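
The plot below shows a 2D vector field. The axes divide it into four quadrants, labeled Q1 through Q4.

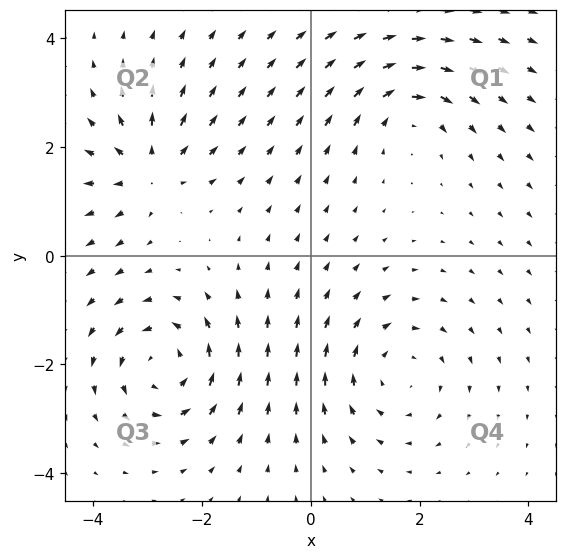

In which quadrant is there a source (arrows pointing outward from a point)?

The source sits at approximately (-3.0, 1.6), which lies in quadrant Q2. The divergence there is about +5, positive as expected for a source.

Q2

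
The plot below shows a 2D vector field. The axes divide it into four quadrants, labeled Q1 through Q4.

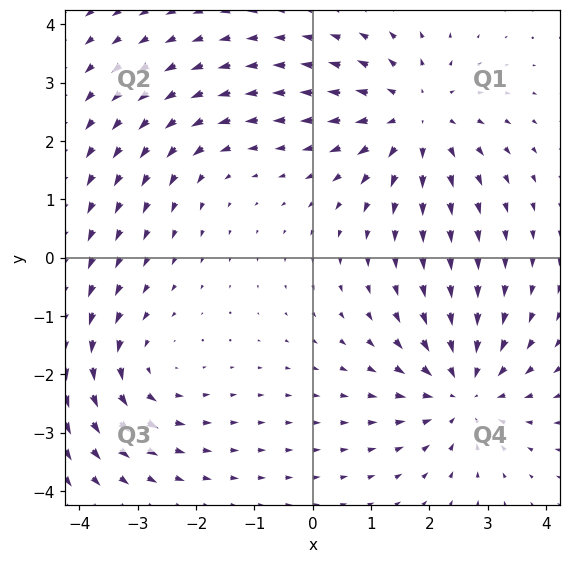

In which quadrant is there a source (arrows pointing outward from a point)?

Q1

The source sits at approximately (1.8, 2.4), which lies in quadrant Q1. The divergence there is about +4, positive as expected for a source.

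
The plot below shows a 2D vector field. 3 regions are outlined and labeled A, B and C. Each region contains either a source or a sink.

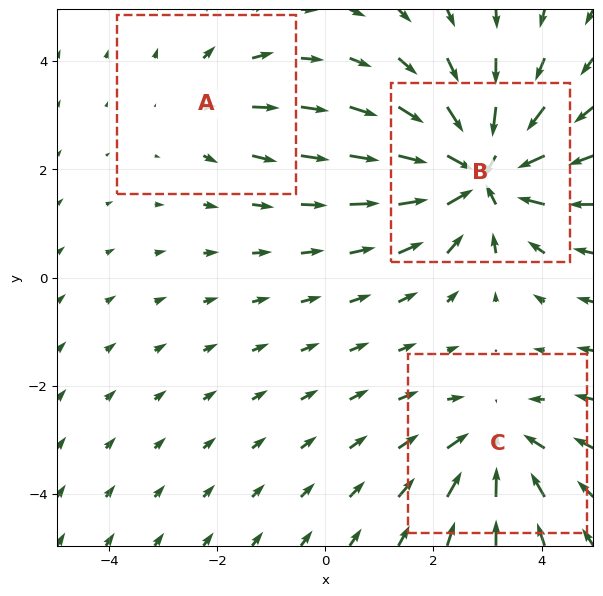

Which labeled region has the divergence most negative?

B

Divergence at each region's feature centre — A: about +2, B: about -5, C: about -3. Region B is most negative.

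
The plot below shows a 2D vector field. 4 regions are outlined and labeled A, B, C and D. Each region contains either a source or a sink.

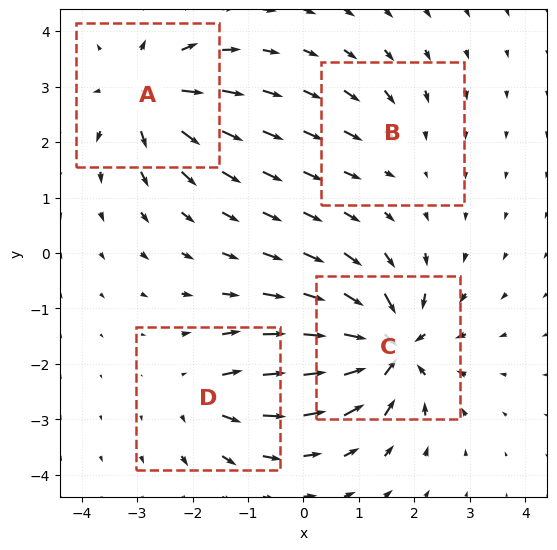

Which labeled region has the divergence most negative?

Divergence at each region's feature centre — A: about +6, B: about -3, C: about -8, D: about +4. Region C is most negative.

C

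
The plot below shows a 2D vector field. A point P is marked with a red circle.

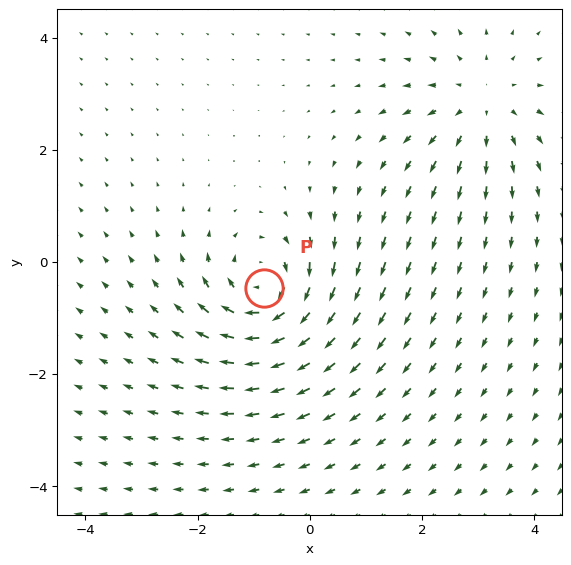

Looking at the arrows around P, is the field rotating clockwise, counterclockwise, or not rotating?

Near P at (-0.8, -0.5) the arrows circulate clockwise. The curl (z-component) there is about -5; negative curl means clockwise rotation.

clockwise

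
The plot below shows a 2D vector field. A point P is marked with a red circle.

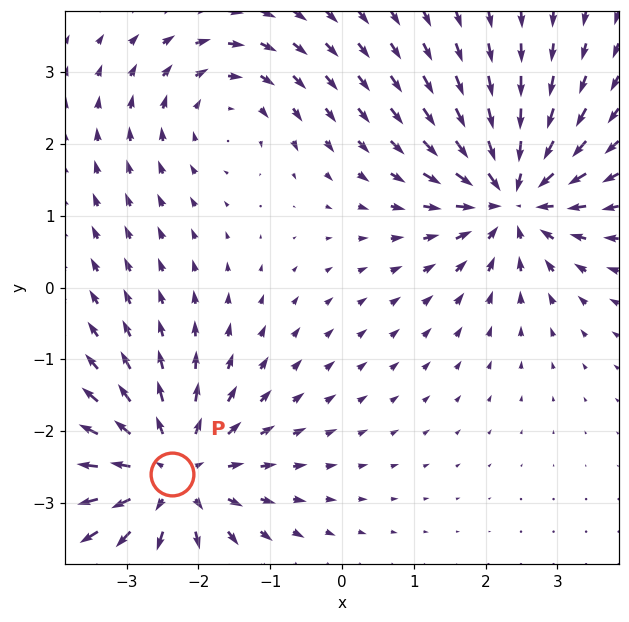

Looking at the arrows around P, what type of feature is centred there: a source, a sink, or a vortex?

At P (-2.4, -2.6) the arrows spread outward. Divergence about +4, curl ≈0 — positive divergence with near-zero curl is a source.

source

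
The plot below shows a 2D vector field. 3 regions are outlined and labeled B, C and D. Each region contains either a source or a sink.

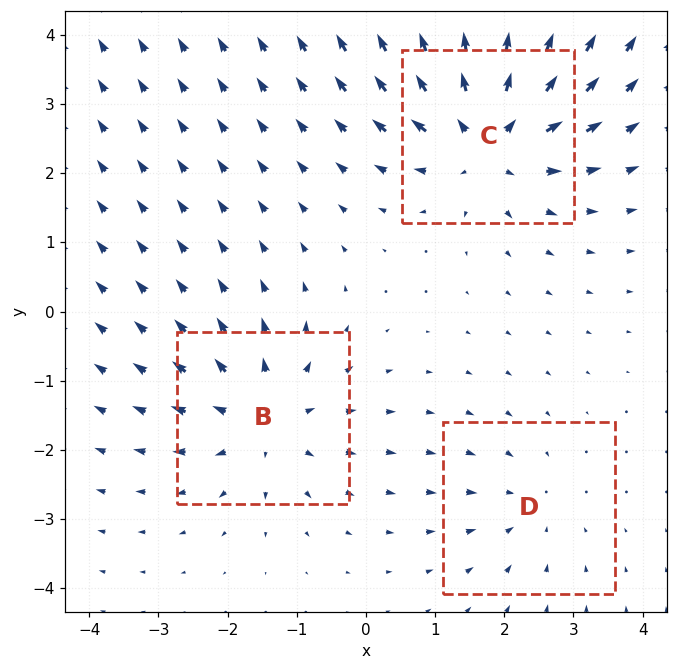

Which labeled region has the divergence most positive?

Divergence at each region's feature centre — B: about +4, C: about +5, D: about -2. Region C is most positive.

C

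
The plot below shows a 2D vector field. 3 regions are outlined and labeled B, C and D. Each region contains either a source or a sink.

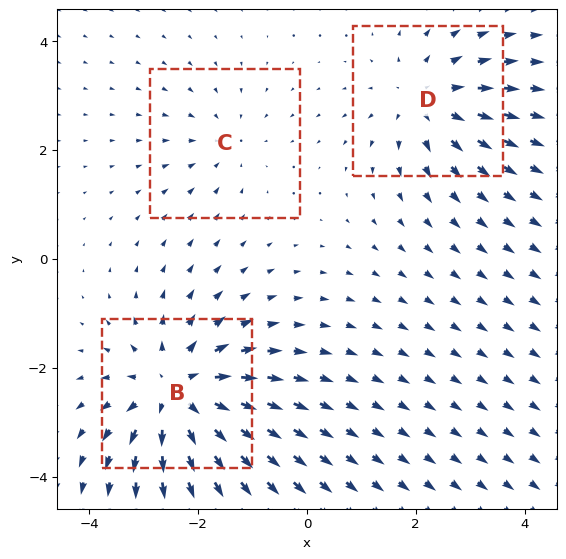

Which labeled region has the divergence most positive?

Divergence at each region's feature centre — B: about +5, C: about -2, D: about +4. Region B is most positive.

B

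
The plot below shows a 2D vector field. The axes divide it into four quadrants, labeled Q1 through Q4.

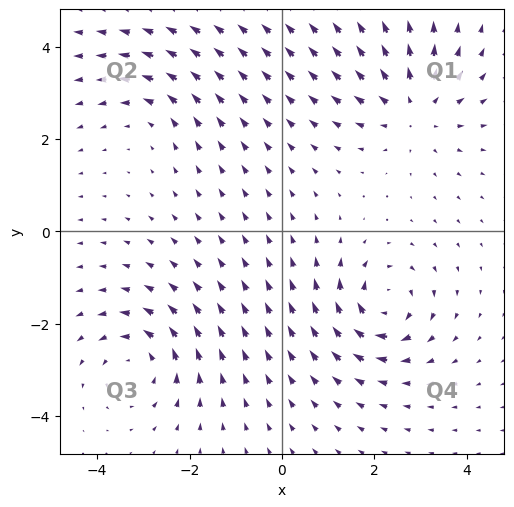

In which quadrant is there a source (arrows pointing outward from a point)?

The source sits at approximately (2.9, 2.7), which lies in quadrant Q1. The divergence there is about +5, positive as expected for a source.

Q1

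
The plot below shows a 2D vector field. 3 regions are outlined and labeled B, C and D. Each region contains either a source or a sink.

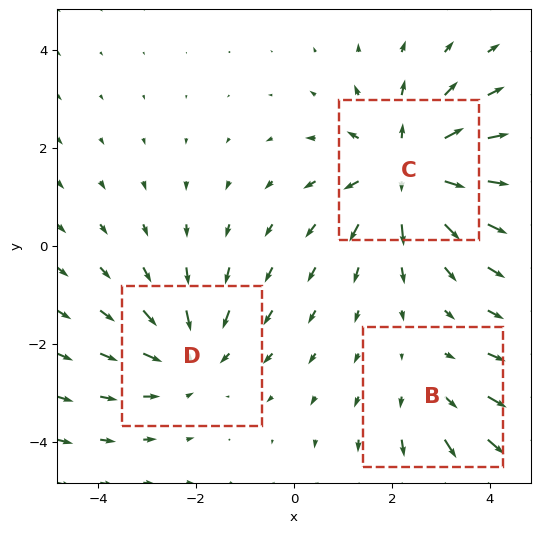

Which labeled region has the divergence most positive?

Divergence at each region's feature centre — B: about +2, C: about +4, D: about -3. Region C is most positive.

C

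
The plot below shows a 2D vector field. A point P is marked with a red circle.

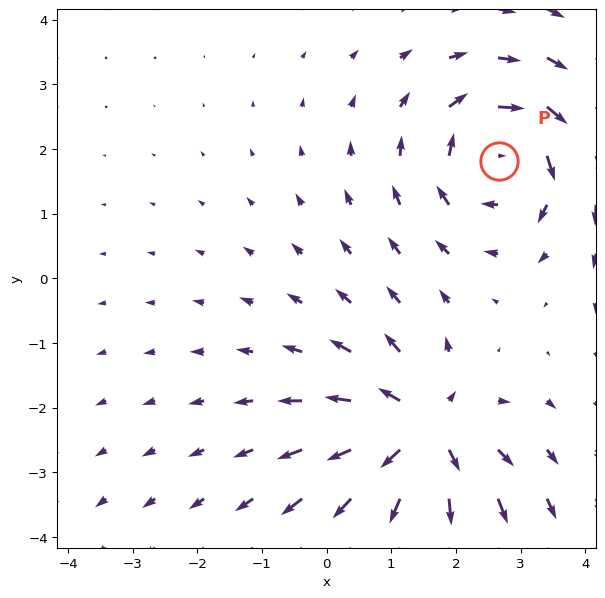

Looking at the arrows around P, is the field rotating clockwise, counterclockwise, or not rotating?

Near P at (2.7, 1.8) the arrows circulate clockwise. The curl (z-component) there is about -3; negative curl means clockwise rotation.

clockwise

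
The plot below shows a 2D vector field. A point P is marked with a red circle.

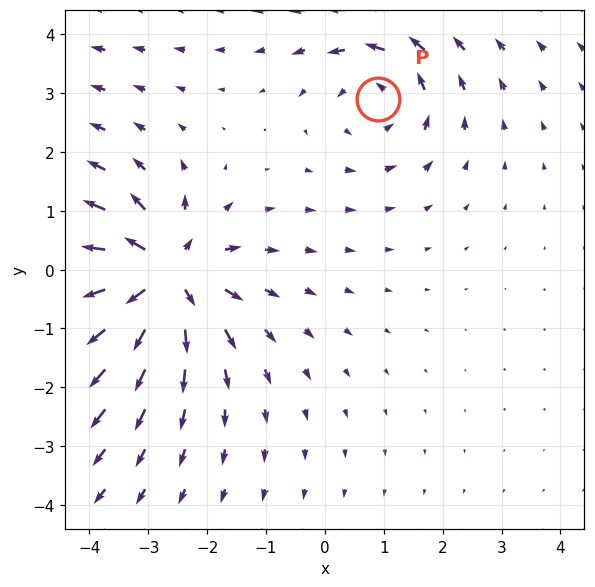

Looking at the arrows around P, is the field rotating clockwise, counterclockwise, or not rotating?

Near P at (0.9, 2.9) the arrows circulate counterclockwise. The curl (z-component) there is about +3; positive curl means counterclockwise rotation.

counterclockwise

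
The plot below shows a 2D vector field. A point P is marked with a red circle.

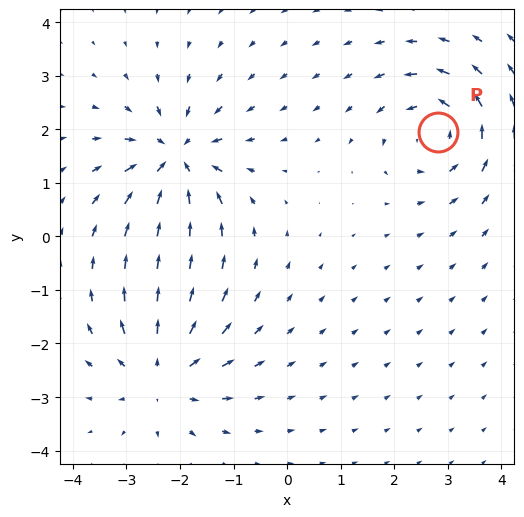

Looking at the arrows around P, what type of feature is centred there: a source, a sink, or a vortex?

At P (2.8, 1.9) the arrows circulate counterclockwise. Divergence ≈0, curl about +5 — near-zero divergence with nonzero curl is a vortex.

vortex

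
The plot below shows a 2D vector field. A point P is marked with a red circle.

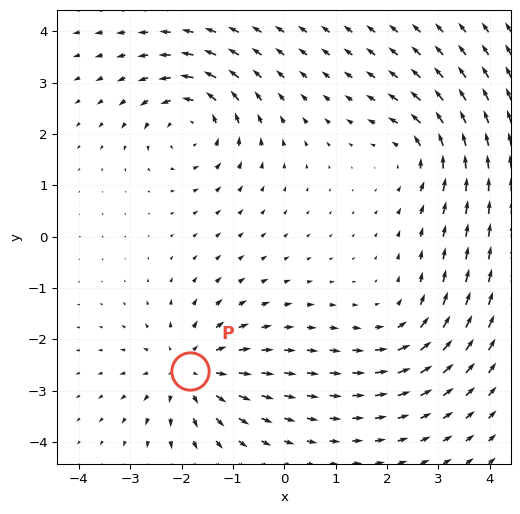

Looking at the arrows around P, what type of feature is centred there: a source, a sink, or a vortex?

At P (-1.8, -2.6) the arrows spread outward. Divergence about +5, curl ≈0 — positive divergence with near-zero curl is a source.

source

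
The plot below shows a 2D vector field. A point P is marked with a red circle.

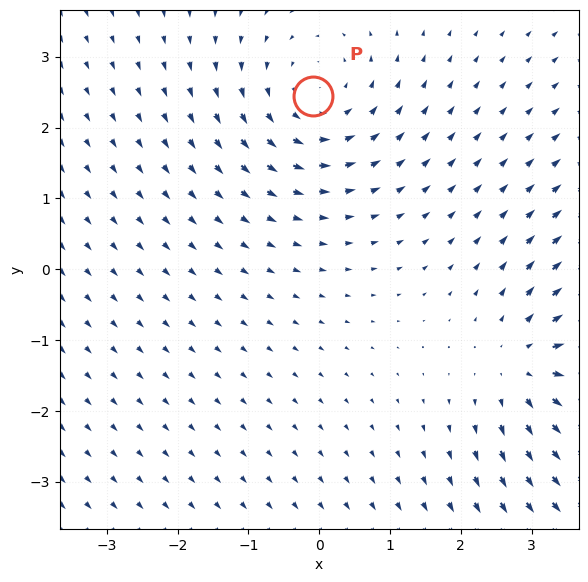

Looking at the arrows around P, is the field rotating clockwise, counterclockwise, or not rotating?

counterclockwise

Near P at (-0.1, 2.4) the arrows circulate counterclockwise. The curl (z-component) there is about +2; positive curl means counterclockwise rotation.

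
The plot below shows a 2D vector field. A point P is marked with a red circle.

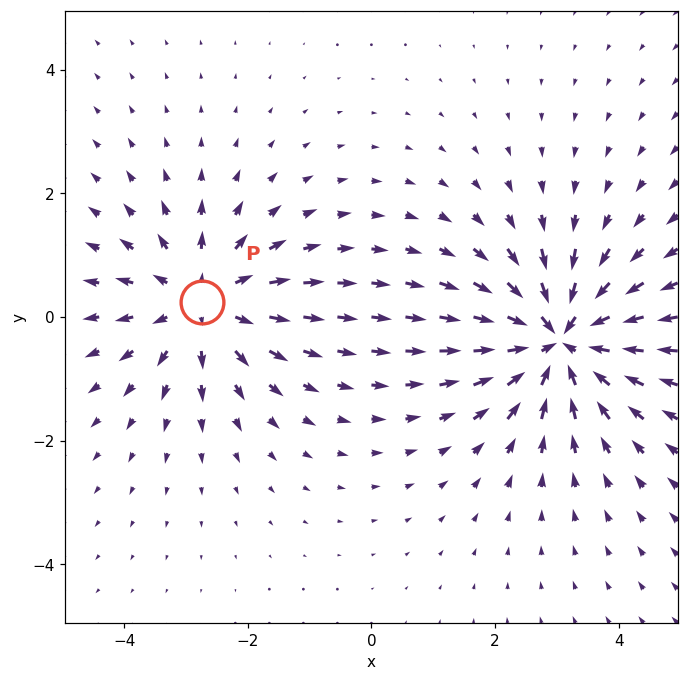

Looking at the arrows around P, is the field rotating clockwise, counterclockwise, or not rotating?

Near P at (-2.7, 0.2) the arrows show no circulation. The curl there is ≈0.

not rotating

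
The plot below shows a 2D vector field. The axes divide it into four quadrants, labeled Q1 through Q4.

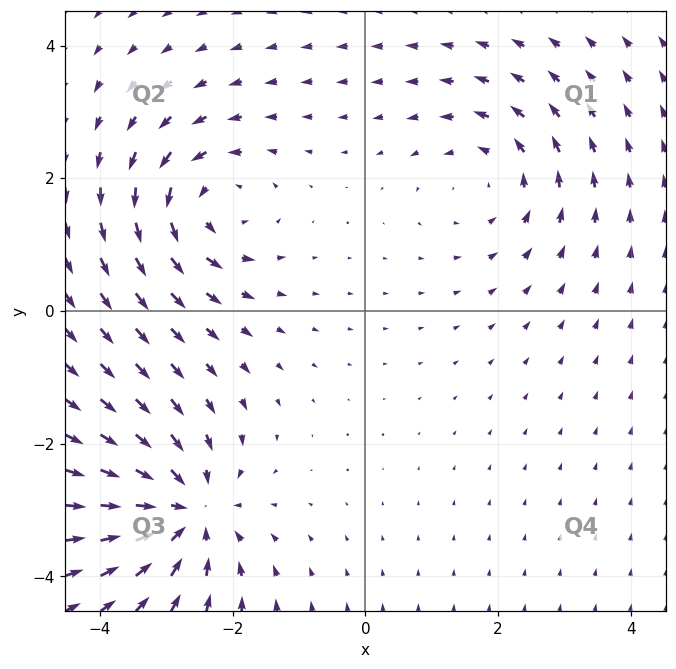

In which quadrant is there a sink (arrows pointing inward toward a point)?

The sink sits at approximately (-2.7, -3.0), which lies in quadrant Q3. The divergence there is about -4, negative as expected for a sink.

Q3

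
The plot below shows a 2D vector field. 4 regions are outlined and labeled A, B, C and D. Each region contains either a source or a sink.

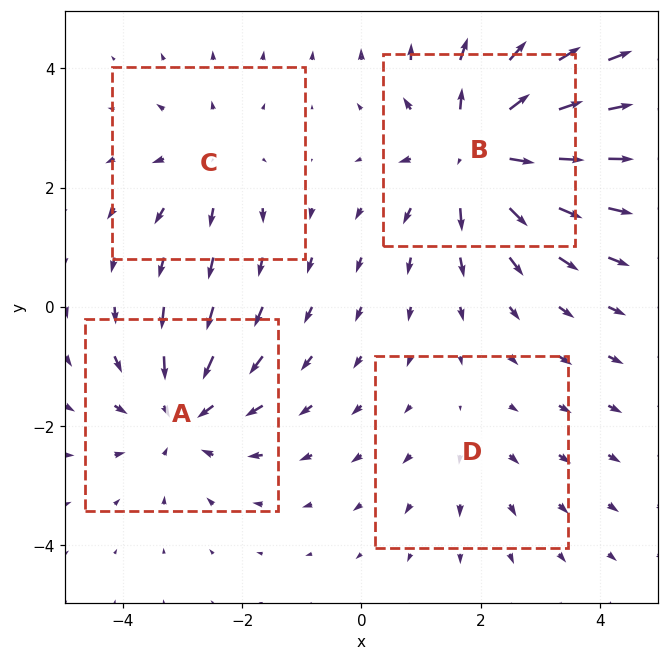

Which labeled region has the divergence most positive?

B

Divergence at each region's feature centre — A: about -4, B: about +6, C: about +3, D: about +2. Region B is most positive.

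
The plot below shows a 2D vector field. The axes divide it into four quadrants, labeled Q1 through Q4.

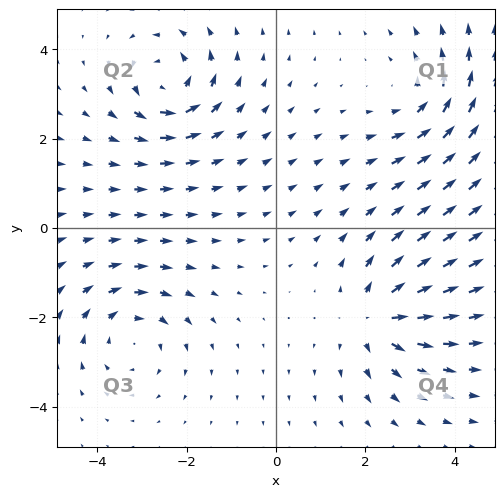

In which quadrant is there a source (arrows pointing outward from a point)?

The source sits at approximately (2.2, -2.0), which lies in quadrant Q4. The divergence there is about +5, positive as expected for a source.

Q4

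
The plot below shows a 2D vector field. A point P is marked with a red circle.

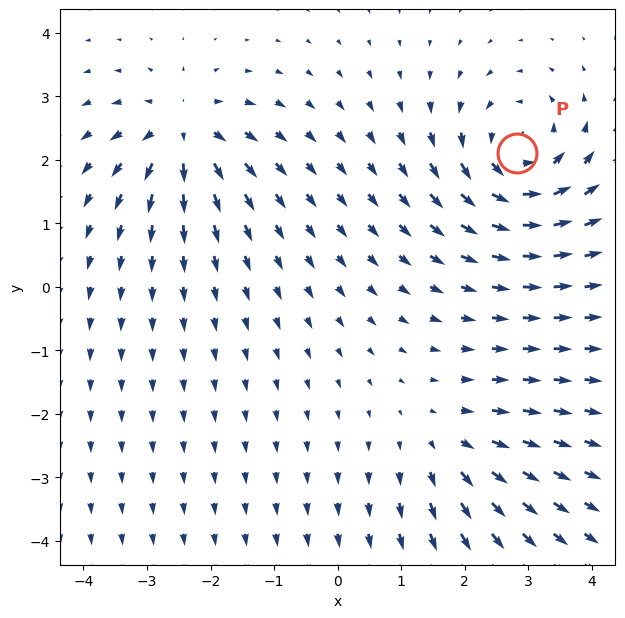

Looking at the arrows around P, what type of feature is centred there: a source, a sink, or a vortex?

vortex

At P (2.8, 2.1) the arrows circulate counterclockwise. Divergence ≈0, curl about +5 — near-zero divergence with nonzero curl is a vortex.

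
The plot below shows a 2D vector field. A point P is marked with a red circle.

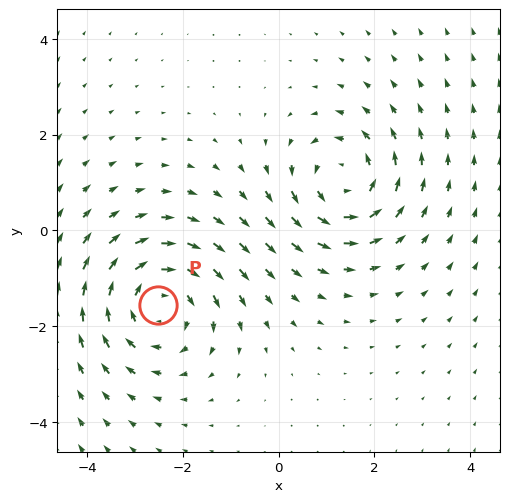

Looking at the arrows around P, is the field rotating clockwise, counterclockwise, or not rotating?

Near P at (-2.5, -1.6) the arrows circulate clockwise. The curl (z-component) there is about -3; negative curl means clockwise rotation.

clockwise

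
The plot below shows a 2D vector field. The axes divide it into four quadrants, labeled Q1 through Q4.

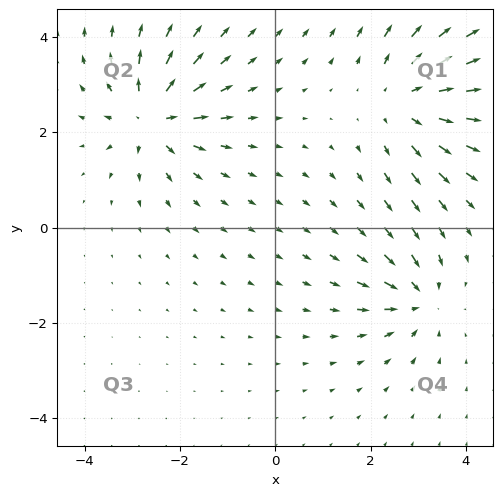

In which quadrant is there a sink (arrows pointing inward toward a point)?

The sink sits at approximately (3.0, -1.5), which lies in quadrant Q4. The divergence there is about -4, negative as expected for a sink.

Q4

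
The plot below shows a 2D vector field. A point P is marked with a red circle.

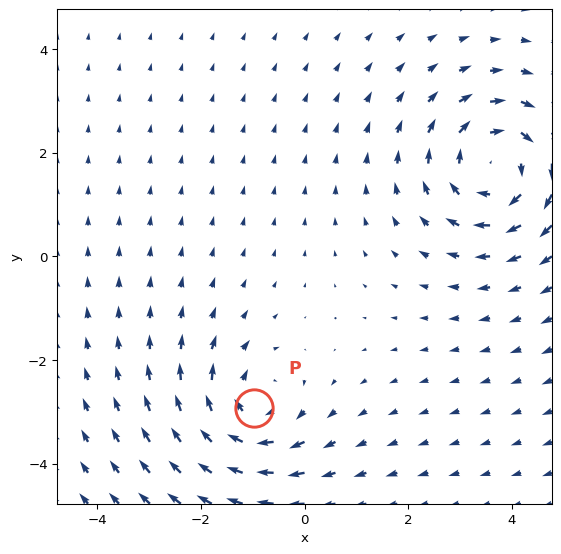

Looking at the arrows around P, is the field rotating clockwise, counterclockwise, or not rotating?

clockwise

Near P at (-1.0, -2.9) the arrows circulate clockwise. The curl (z-component) there is about -4; negative curl means clockwise rotation.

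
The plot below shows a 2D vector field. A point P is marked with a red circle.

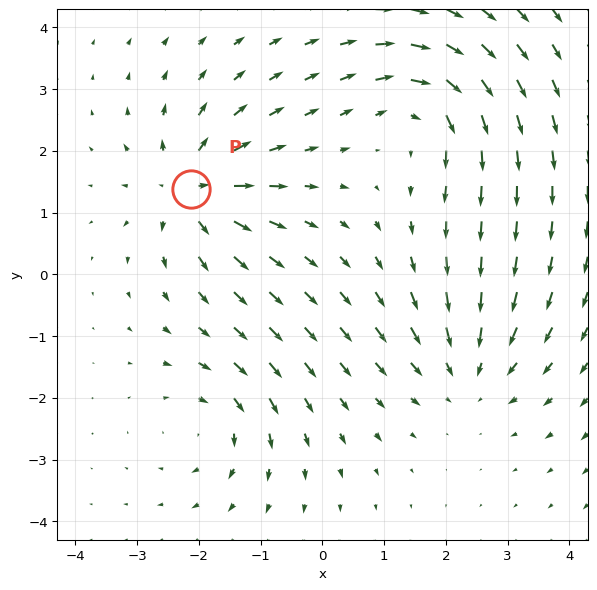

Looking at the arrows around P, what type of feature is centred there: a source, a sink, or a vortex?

At P (-2.1, 1.4) the arrows spread outward. Divergence about +7, curl ≈0 — positive divergence with near-zero curl is a source.

source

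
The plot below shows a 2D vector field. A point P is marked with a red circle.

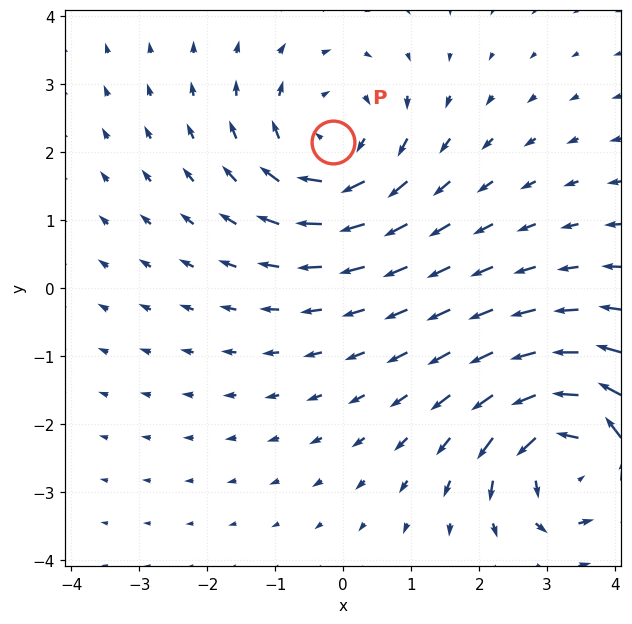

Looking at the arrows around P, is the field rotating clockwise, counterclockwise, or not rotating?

Near P at (-0.2, 2.2) the arrows circulate clockwise. The curl (z-component) there is about -3; negative curl means clockwise rotation.

clockwise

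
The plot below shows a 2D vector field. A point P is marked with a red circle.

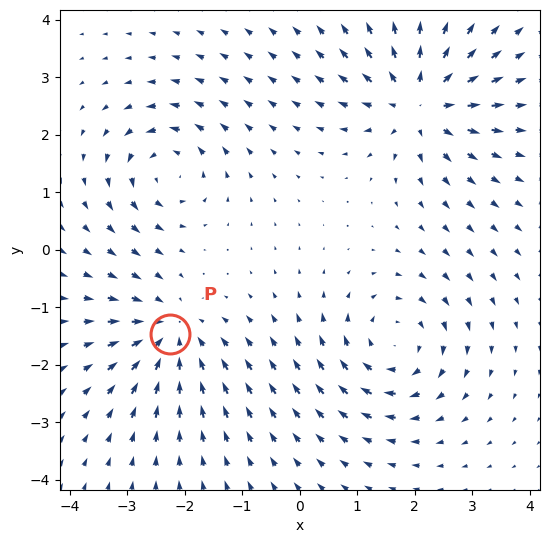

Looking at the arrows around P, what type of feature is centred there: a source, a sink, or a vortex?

At P (-2.3, -1.5) the arrows converge inward. Divergence about -4, curl ≈0 — negative divergence with near-zero curl is a sink.

sink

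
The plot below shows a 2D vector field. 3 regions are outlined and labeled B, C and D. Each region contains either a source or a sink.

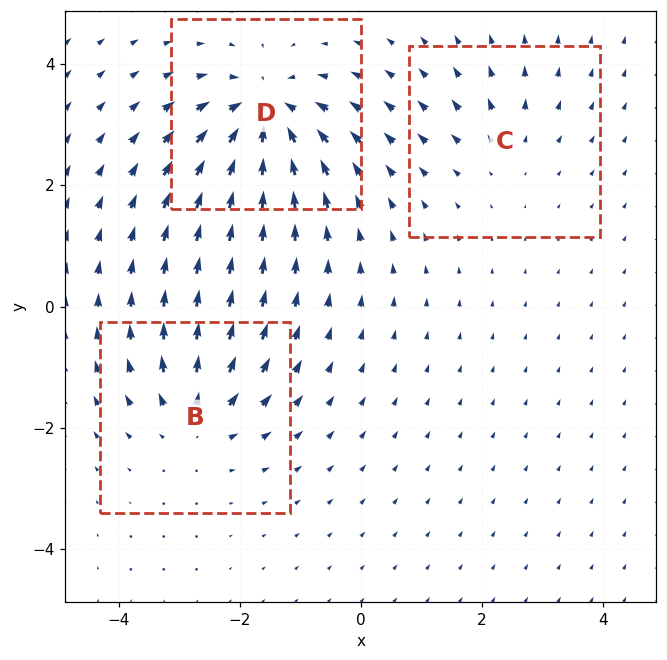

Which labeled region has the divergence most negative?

D

Divergence at each region's feature centre — B: about +4, C: about +2, D: about -6. Region D is most negative.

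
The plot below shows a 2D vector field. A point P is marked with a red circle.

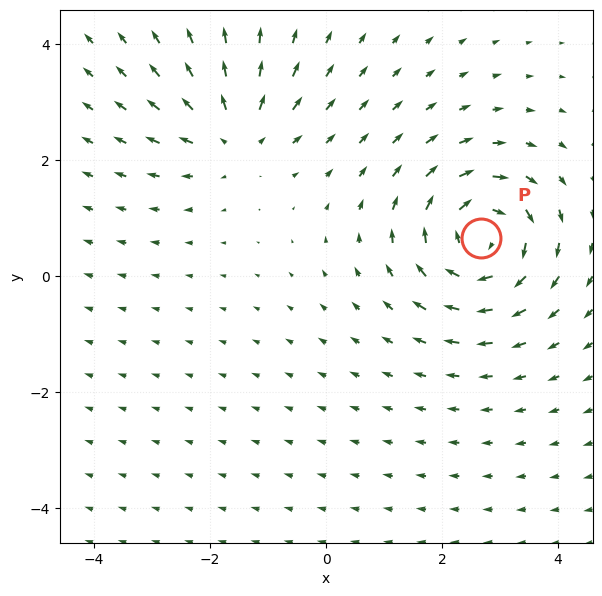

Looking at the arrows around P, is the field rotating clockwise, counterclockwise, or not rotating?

clockwise

Near P at (2.7, 0.7) the arrows circulate clockwise. The curl (z-component) there is about -5; negative curl means clockwise rotation.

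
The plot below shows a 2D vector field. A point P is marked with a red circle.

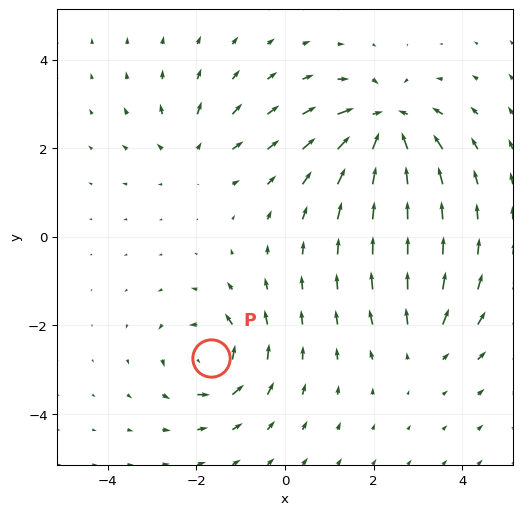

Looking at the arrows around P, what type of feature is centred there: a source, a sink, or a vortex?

At P (-1.7, -2.7) the arrows circulate counterclockwise. Divergence ≈0, curl about +5 — near-zero divergence with nonzero curl is a vortex.

vortex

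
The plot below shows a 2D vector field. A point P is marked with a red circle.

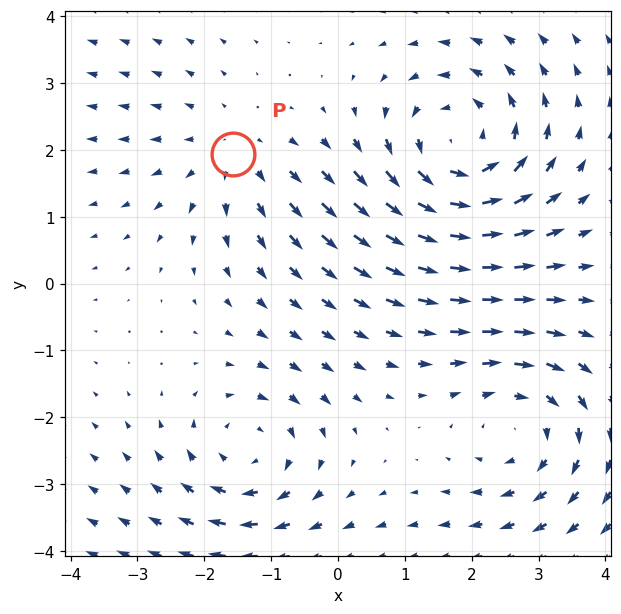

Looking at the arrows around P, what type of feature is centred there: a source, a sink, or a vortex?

source

At P (-1.6, 1.9) the arrows spread outward. Divergence about +2, curl ≈0 — positive divergence with near-zero curl is a source.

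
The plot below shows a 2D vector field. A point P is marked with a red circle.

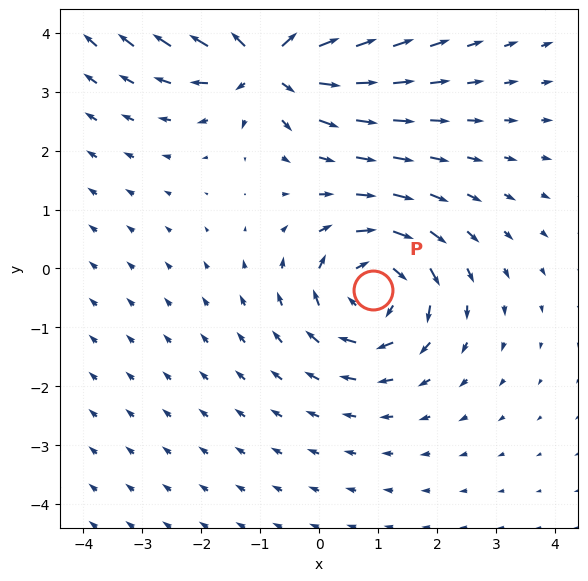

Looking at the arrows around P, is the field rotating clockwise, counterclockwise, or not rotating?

Near P at (0.9, -0.4) the arrows circulate clockwise. The curl (z-component) there is about -4; negative curl means clockwise rotation.

clockwise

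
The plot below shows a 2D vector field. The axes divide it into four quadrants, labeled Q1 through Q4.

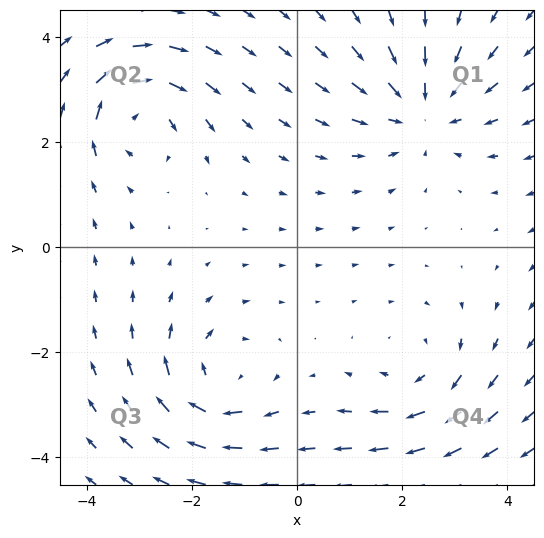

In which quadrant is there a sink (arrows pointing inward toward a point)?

Q1

The sink sits at approximately (2.4, 2.6), which lies in quadrant Q1. The divergence there is about -4, negative as expected for a sink.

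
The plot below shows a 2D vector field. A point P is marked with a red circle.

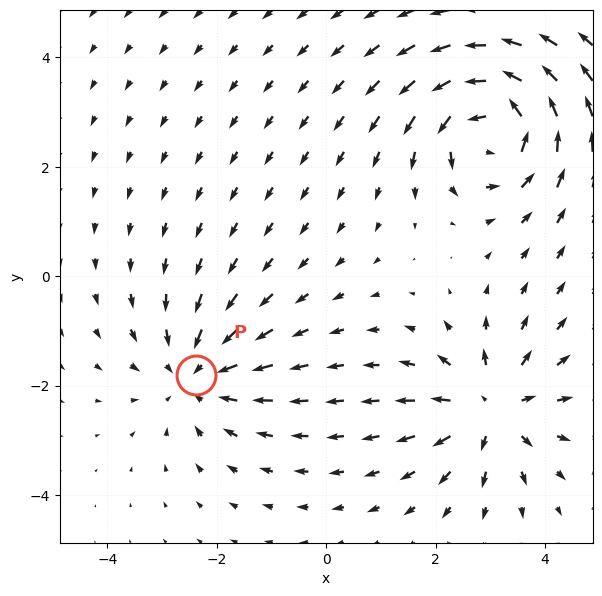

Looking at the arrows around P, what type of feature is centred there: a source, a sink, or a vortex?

sink

At P (-2.4, -1.8) the arrows converge inward. Divergence about -3, curl ≈0 — negative divergence with near-zero curl is a sink.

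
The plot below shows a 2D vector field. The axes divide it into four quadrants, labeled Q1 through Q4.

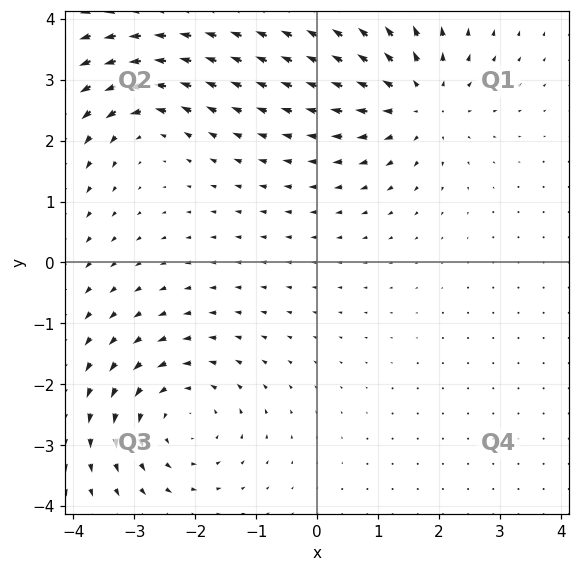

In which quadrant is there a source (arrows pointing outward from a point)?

Q1

The source sits at approximately (1.7, 2.7), which lies in quadrant Q1. The divergence there is about +5, positive as expected for a source.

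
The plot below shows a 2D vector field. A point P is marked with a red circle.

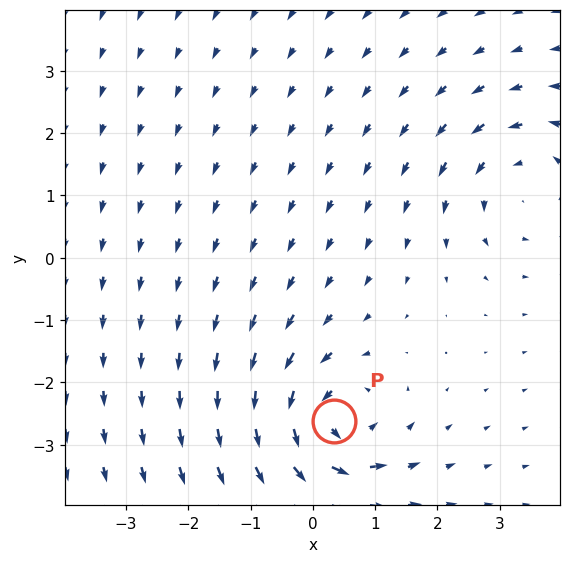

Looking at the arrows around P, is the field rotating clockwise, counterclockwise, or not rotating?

counterclockwise

Near P at (0.3, -2.6) the arrows circulate counterclockwise. The curl (z-component) there is about +6; positive curl means counterclockwise rotation.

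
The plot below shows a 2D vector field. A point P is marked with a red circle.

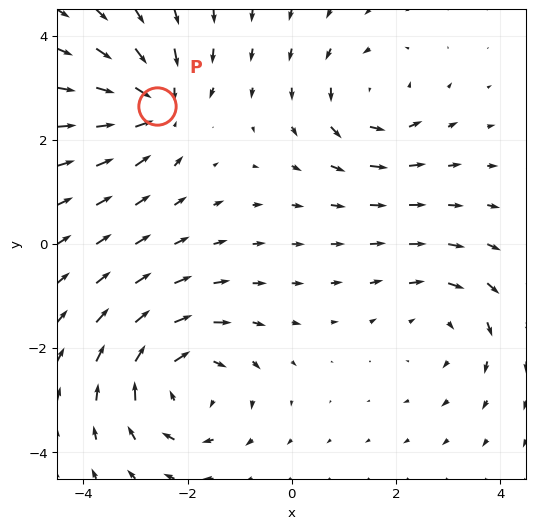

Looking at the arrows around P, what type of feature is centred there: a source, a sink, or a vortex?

At P (-2.6, 2.7) the arrows converge inward. Divergence about -5, curl ≈0 — negative divergence with near-zero curl is a sink.

sink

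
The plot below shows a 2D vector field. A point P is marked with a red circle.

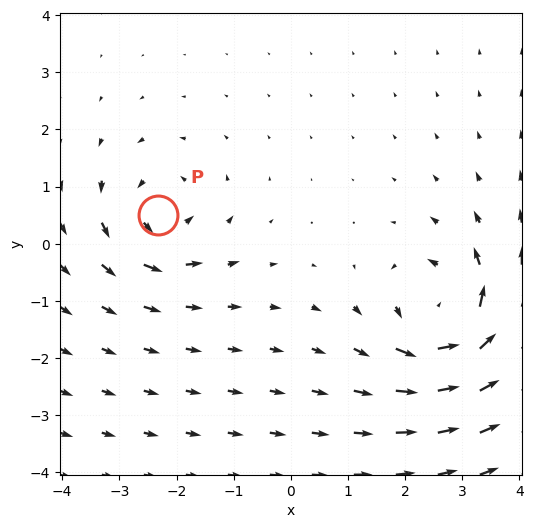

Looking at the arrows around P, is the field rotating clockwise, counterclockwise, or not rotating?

counterclockwise

Near P at (-2.3, 0.5) the arrows circulate counterclockwise. The curl (z-component) there is about +4; positive curl means counterclockwise rotation.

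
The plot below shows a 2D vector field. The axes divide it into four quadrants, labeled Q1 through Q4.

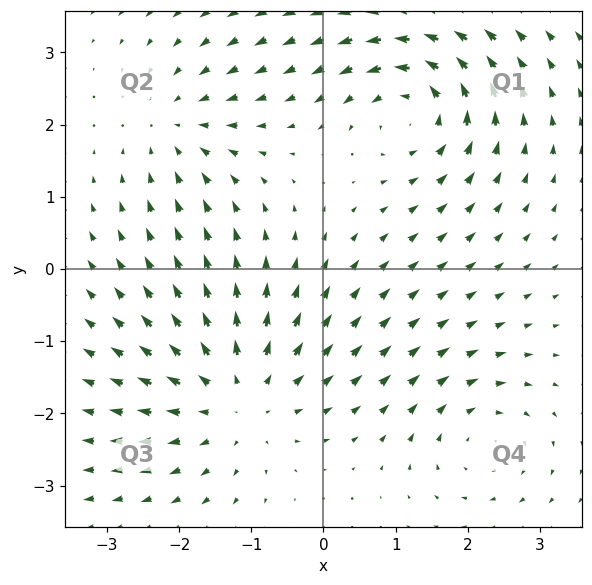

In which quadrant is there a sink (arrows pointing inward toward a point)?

The sink sits at approximately (-2.0, 2.0), which lies in quadrant Q2. The divergence there is about -3, negative as expected for a sink.

Q2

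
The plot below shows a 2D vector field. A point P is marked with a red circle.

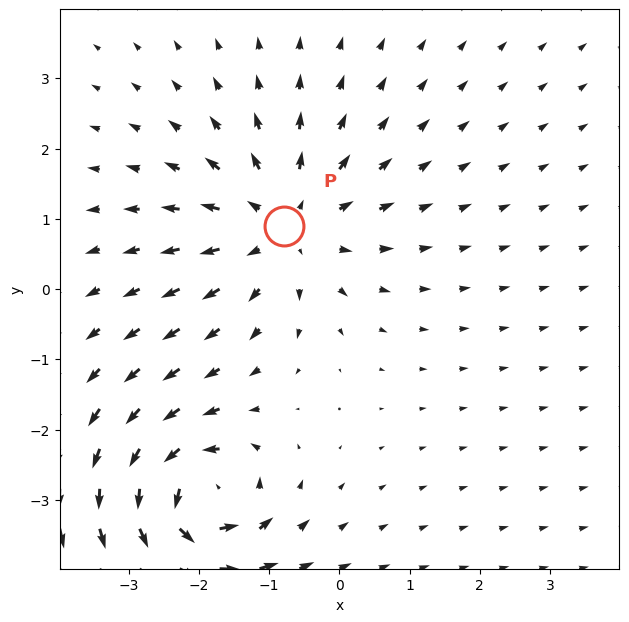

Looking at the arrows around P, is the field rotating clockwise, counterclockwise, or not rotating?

not rotating

Near P at (-0.8, 0.9) the arrows show no circulation. The curl there is ≈0.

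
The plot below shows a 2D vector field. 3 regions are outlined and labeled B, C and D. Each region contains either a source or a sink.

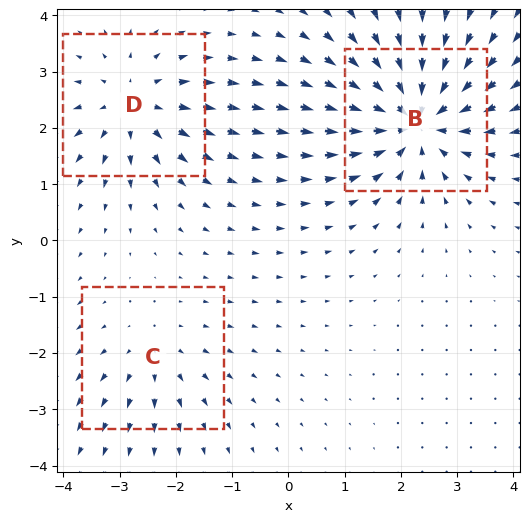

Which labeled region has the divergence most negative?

B

Divergence at each region's feature centre — B: about -5, C: about +2, D: about +4. Region B is most negative.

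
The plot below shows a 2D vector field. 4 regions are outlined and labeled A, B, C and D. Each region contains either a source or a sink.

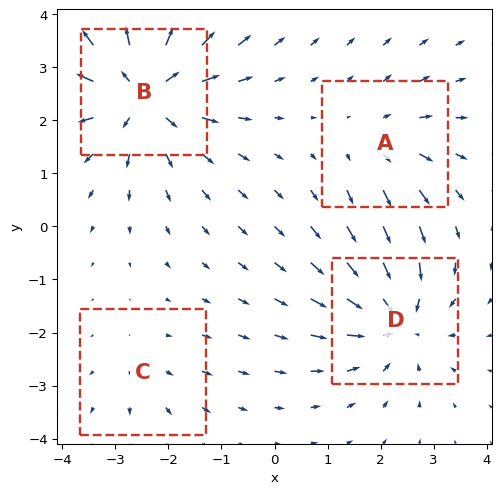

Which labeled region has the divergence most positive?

Divergence at each region's feature centre — A: about +3, B: about +7, C: about +2, D: about -5. Region B is most positive.

B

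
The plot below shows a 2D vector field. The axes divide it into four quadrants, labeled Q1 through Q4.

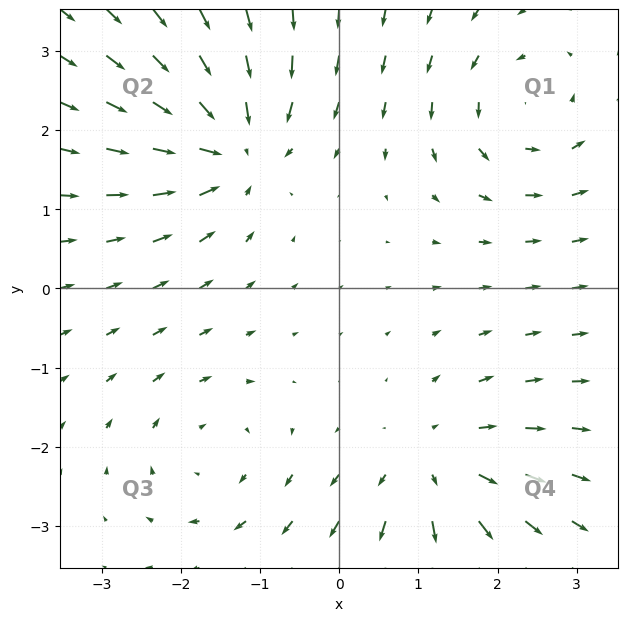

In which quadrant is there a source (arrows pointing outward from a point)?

The source sits at approximately (1.2, -2.2), which lies in quadrant Q4. The divergence there is about +4, positive as expected for a source.

Q4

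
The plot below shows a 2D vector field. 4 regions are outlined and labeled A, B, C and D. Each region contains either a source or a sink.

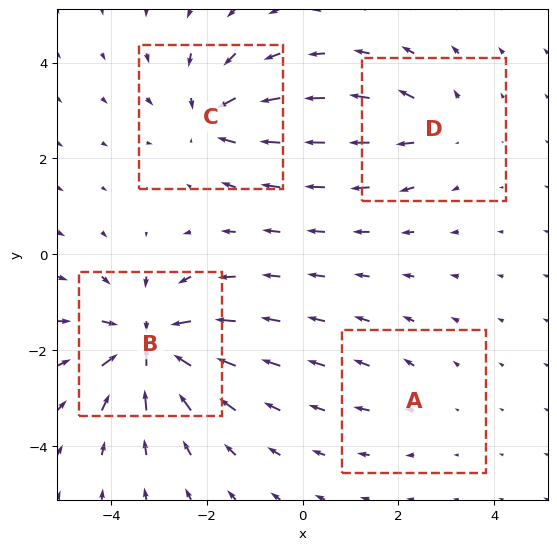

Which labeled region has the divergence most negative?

B

Divergence at each region's feature centre — A: about +2, B: about -8, C: about -5, D: about +3. Region B is most negative.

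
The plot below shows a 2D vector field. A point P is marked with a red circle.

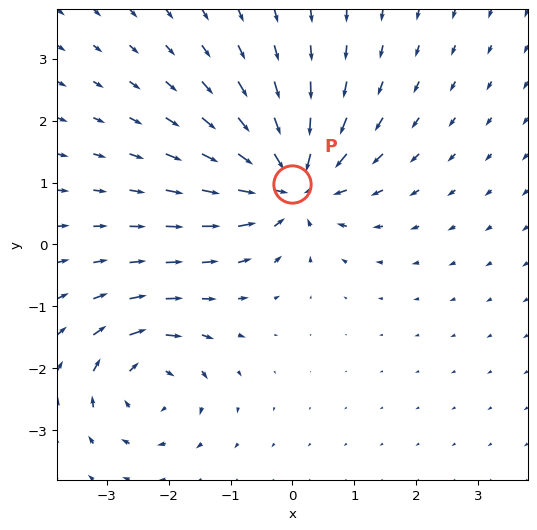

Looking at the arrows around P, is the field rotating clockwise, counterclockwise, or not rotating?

Near P at (-0.0, 1.0) the arrows show no circulation. The curl there is ≈0.

not rotating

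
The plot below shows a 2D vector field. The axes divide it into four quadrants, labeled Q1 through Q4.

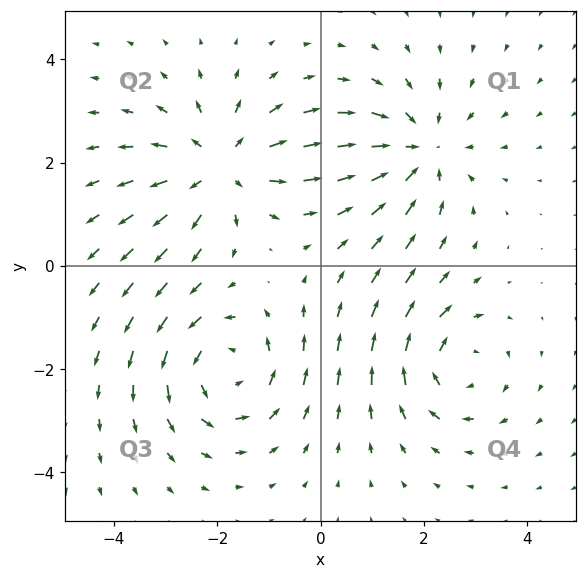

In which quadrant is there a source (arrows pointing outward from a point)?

Q2

The source sits at approximately (-1.9, 1.9), which lies in quadrant Q2. The divergence there is about +5, positive as expected for a source.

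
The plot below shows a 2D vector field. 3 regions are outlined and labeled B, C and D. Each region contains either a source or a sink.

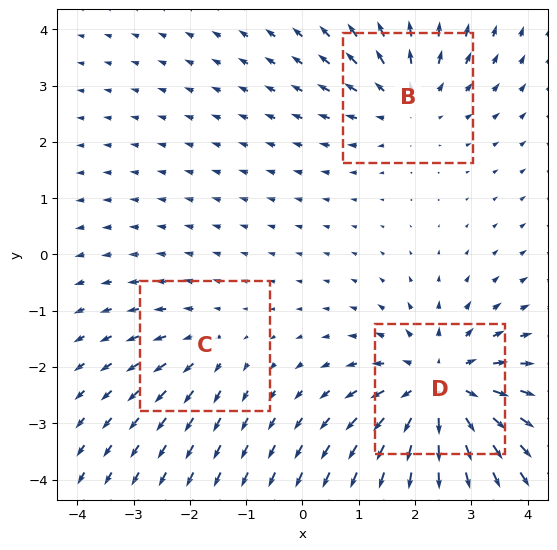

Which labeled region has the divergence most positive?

D

Divergence at each region's feature centre — B: about +3, C: about +2, D: about +5. Region D is most positive.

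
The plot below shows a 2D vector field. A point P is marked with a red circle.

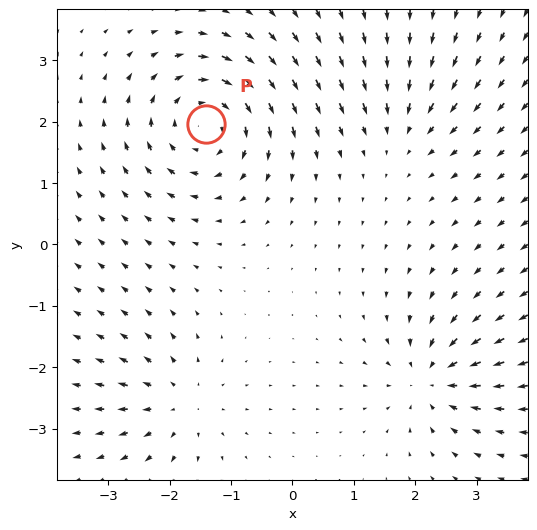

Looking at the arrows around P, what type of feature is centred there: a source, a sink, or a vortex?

At P (-1.4, 2.0) the arrows circulate clockwise. Divergence ≈0, curl about -5 — near-zero divergence with nonzero curl is a vortex.

vortex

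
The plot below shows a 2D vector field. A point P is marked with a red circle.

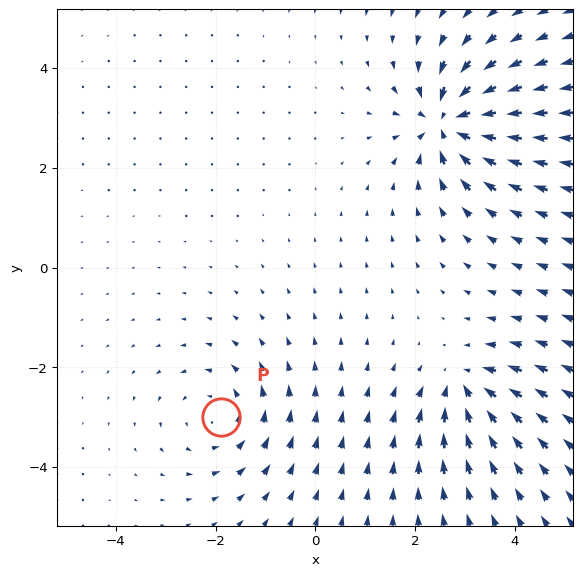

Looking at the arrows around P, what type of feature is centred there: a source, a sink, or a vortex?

vortex

At P (-1.9, -3.0) the arrows circulate counterclockwise. Divergence ≈0, curl about +3 — near-zero divergence with nonzero curl is a vortex.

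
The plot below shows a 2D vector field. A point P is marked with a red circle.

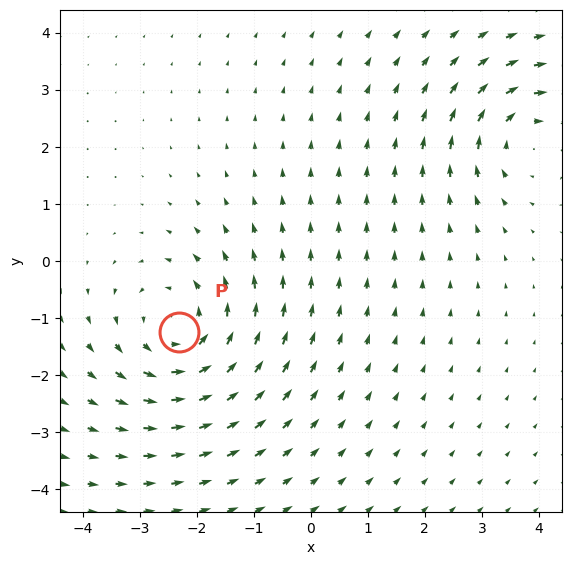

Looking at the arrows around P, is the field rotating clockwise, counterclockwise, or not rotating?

Near P at (-2.3, -1.2) the arrows circulate counterclockwise. The curl (z-component) there is about +4; positive curl means counterclockwise rotation.

counterclockwise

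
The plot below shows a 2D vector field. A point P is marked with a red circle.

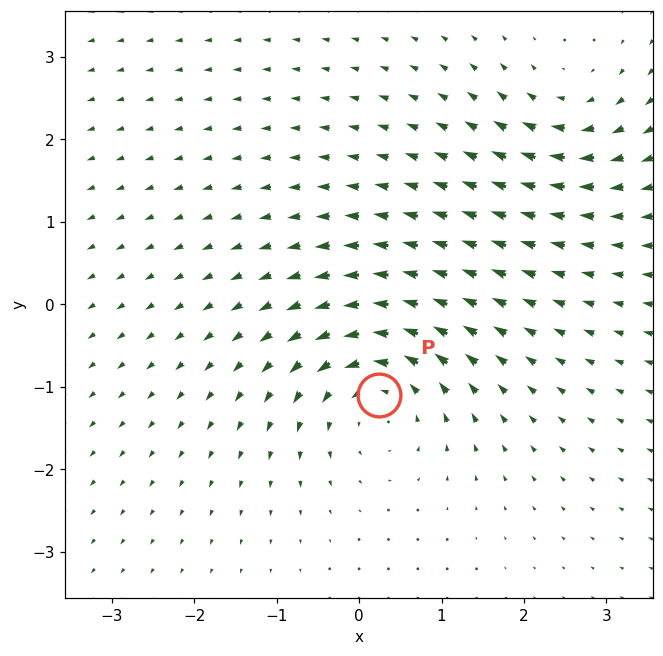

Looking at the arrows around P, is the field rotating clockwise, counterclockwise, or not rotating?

counterclockwise

Near P at (0.2, -1.1) the arrows circulate counterclockwise. The curl (z-component) there is about +5; positive curl means counterclockwise rotation.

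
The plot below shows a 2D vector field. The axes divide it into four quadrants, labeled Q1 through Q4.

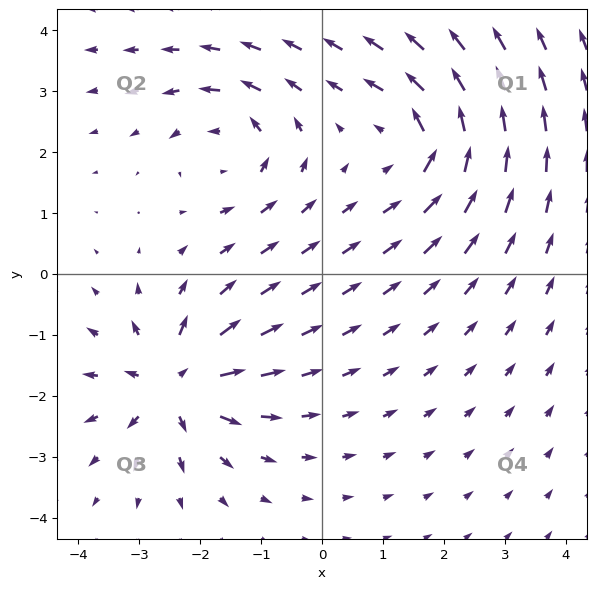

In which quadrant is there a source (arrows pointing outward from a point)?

Q3

The source sits at approximately (-2.4, -1.8), which lies in quadrant Q3. The divergence there is about +7, positive as expected for a source.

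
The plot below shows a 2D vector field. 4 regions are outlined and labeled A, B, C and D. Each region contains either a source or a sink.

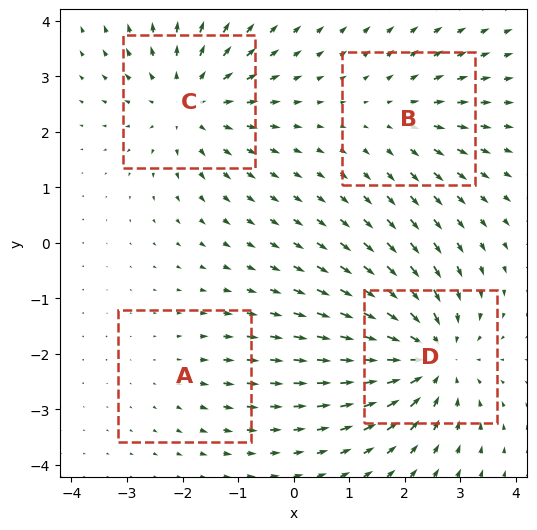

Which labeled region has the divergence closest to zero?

Divergence at each region's feature centre — A: about +2, B: about +3, C: about +5, D: about -6. Region A is closest to zero.

A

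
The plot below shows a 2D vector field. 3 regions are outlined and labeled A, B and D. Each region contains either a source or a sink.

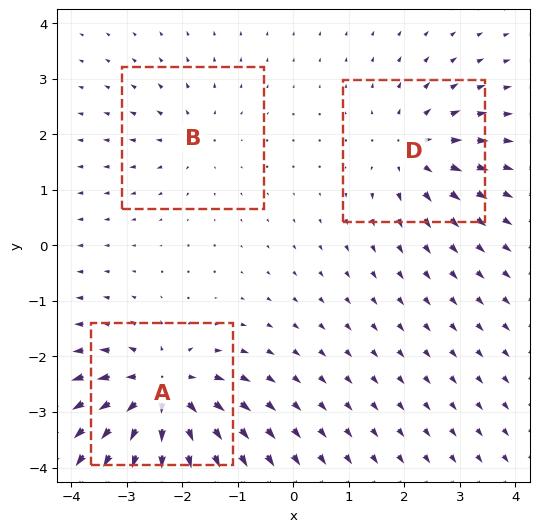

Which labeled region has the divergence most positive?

A

Divergence at each region's feature centre — A: about +6, B: about +2, D: about +4. Region A is most positive.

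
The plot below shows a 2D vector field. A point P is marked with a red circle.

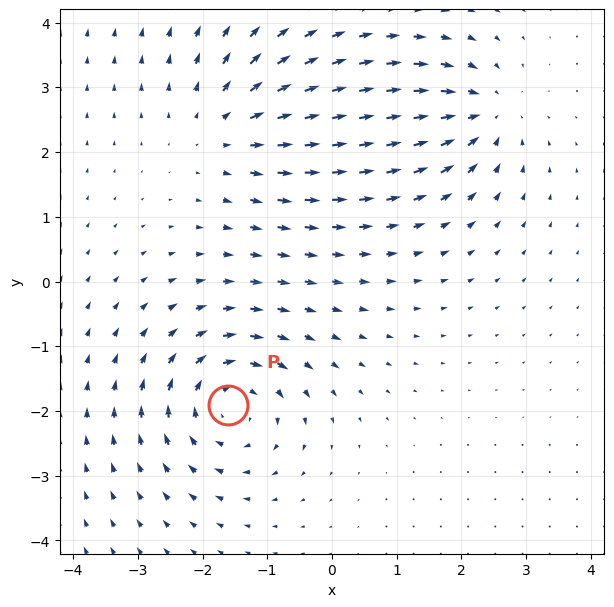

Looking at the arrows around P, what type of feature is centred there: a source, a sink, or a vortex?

vortex

At P (-1.6, -1.9) the arrows circulate clockwise. Divergence ≈0, curl about -6 — near-zero divergence with nonzero curl is a vortex.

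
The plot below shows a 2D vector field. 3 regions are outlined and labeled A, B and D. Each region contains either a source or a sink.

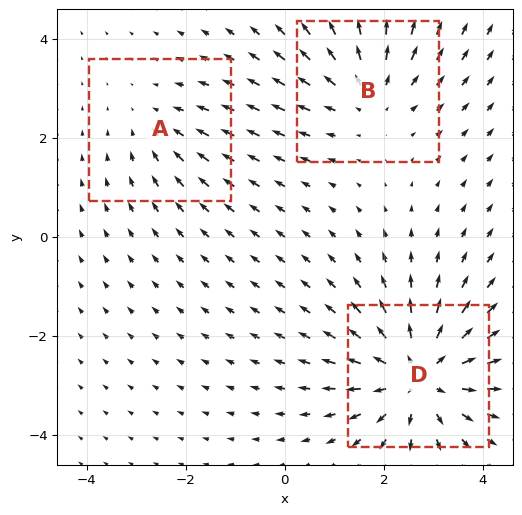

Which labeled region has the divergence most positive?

Divergence at each region's feature centre — A: about -2, B: about +3, D: about +4. Region D is most positive.

D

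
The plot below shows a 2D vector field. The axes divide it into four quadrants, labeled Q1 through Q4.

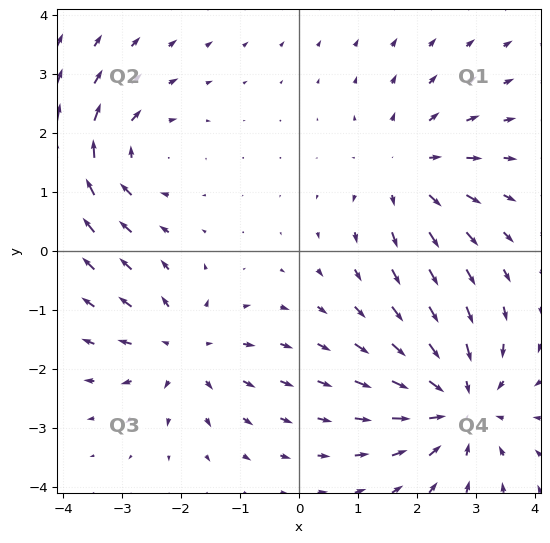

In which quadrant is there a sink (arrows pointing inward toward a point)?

Q4

The sink sits at approximately (2.7, -2.6), which lies in quadrant Q4. The divergence there is about -4, negative as expected for a sink.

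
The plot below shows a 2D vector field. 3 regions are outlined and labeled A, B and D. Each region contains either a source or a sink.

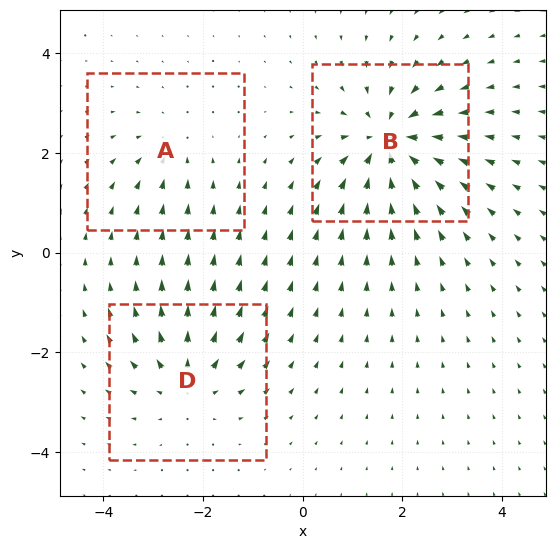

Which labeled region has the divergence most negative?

B

Divergence at each region's feature centre — A: about -2, B: about -5, D: about +3. Region B is most negative.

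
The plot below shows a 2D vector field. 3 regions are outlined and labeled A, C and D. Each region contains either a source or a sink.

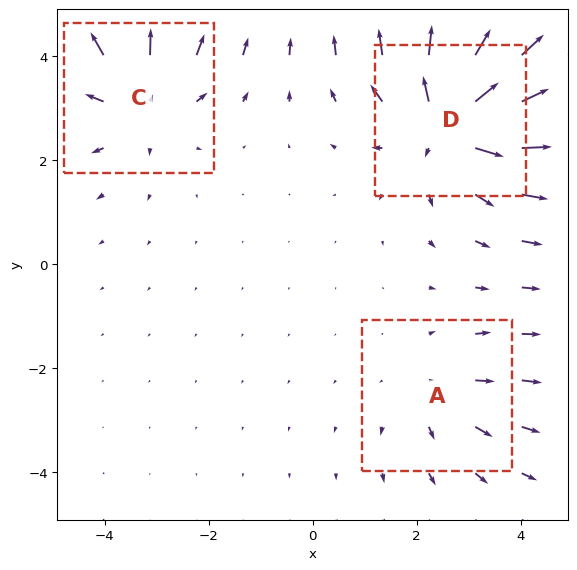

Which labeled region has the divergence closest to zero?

A

Divergence at each region's feature centre — A: about +2, C: about +3, D: about +5. Region A is closest to zero.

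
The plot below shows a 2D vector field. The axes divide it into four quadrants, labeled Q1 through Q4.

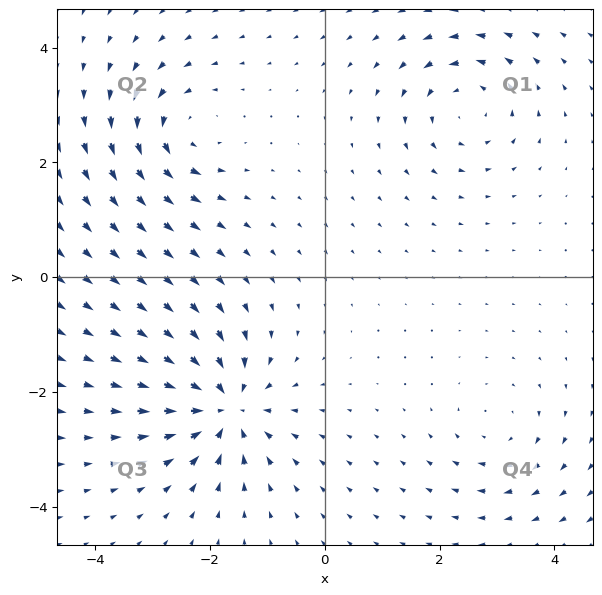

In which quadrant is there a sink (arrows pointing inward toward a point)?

Q3

The sink sits at approximately (-1.7, -2.3), which lies in quadrant Q3. The divergence there is about -7, negative as expected for a sink.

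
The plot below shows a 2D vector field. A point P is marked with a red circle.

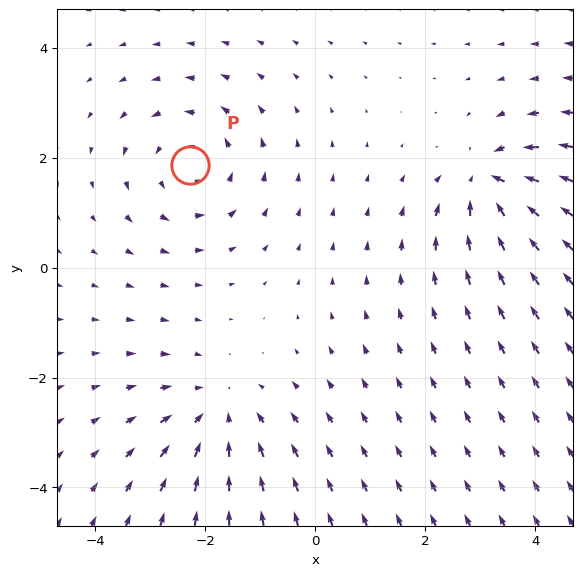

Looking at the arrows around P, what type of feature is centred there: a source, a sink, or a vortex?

At P (-2.3, 1.9) the arrows circulate counterclockwise. Divergence ≈0, curl about +4 — near-zero divergence with nonzero curl is a vortex.

vortex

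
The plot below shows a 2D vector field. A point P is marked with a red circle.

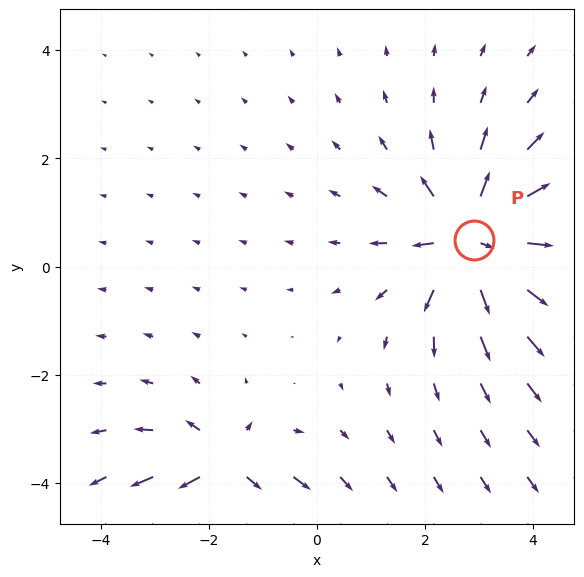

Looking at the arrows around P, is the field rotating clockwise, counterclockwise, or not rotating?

not rotating

Near P at (2.9, 0.5) the arrows show no circulation. The curl there is ≈0.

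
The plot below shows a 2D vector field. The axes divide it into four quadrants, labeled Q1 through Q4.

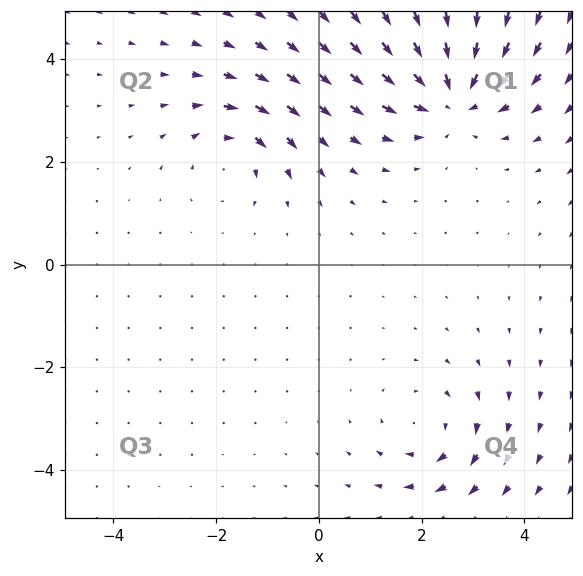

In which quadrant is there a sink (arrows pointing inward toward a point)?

Q1

The sink sits at approximately (2.6, 3.3), which lies in quadrant Q1. The divergence there is about -5, negative as expected for a sink.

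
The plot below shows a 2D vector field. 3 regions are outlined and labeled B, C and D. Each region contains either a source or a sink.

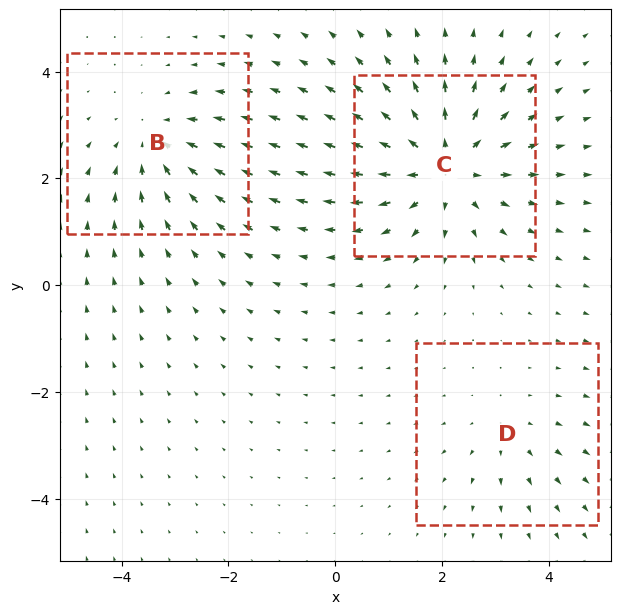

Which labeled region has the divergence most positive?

C

Divergence at each region's feature centre — B: about -3, C: about +4, D: about +2. Region C is most positive.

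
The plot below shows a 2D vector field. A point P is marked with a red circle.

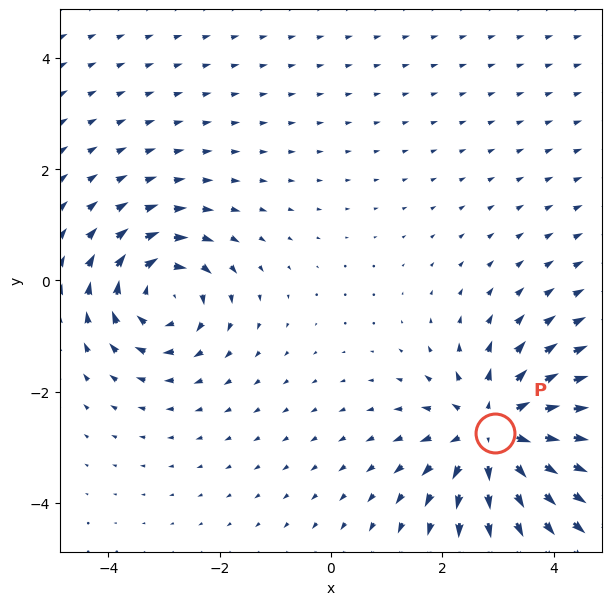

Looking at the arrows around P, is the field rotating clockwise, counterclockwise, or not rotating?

not rotating

Near P at (2.9, -2.7) the arrows show no circulation. The curl there is ≈0.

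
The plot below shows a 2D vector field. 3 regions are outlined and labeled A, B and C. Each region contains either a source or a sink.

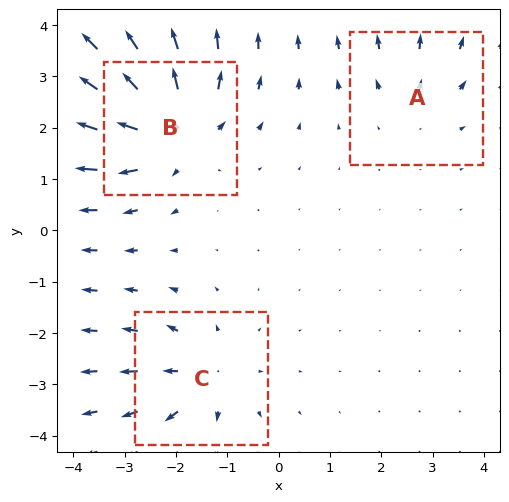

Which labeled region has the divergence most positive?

B

Divergence at each region's feature centre — A: about +2, B: about +5, C: about +3. Region B is most positive.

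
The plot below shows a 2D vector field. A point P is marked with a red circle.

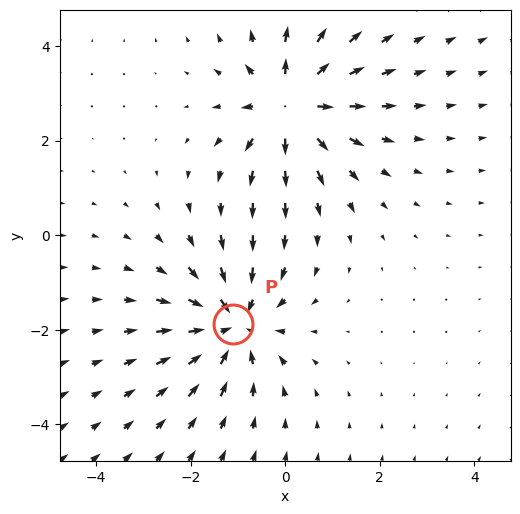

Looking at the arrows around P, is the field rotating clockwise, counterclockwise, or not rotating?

Near P at (-1.1, -1.9) the arrows show no circulation. The curl there is ≈0.

not rotating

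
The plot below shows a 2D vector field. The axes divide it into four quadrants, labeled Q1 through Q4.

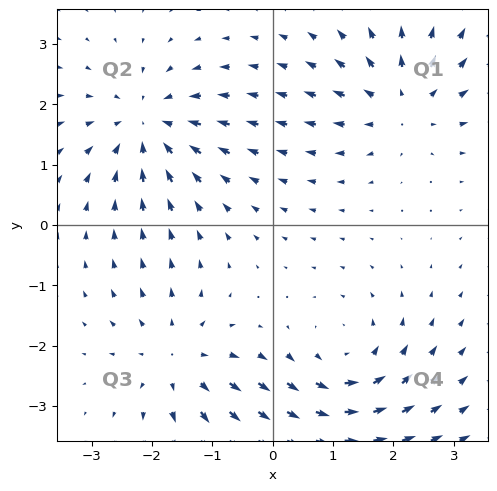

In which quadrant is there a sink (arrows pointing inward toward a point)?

Q2

The sink sits at approximately (-2.1, 1.7), which lies in quadrant Q2. The divergence there is about -5, negative as expected for a sink.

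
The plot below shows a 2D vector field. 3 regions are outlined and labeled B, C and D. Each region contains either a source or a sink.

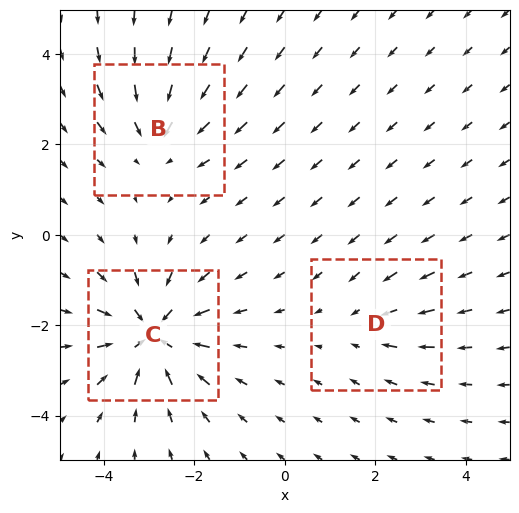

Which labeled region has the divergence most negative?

C

Divergence at each region's feature centre — B: about -3, C: about -5, D: about -2. Region C is most negative.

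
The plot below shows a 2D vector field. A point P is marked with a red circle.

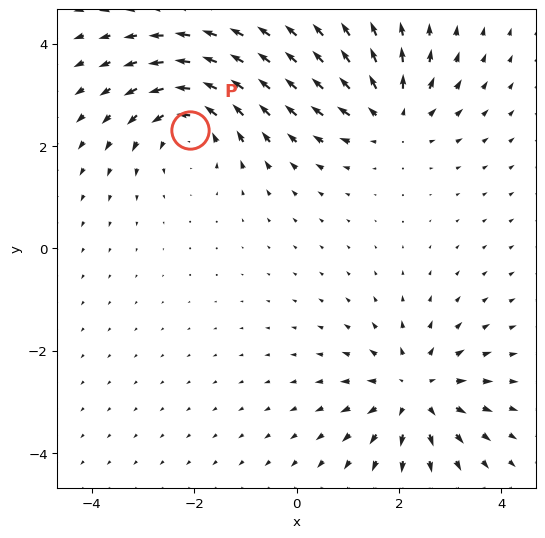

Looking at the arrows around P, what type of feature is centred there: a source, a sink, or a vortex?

At P (-2.1, 2.3) the arrows circulate counterclockwise. Divergence ≈0, curl about +5 — near-zero divergence with nonzero curl is a vortex.

vortex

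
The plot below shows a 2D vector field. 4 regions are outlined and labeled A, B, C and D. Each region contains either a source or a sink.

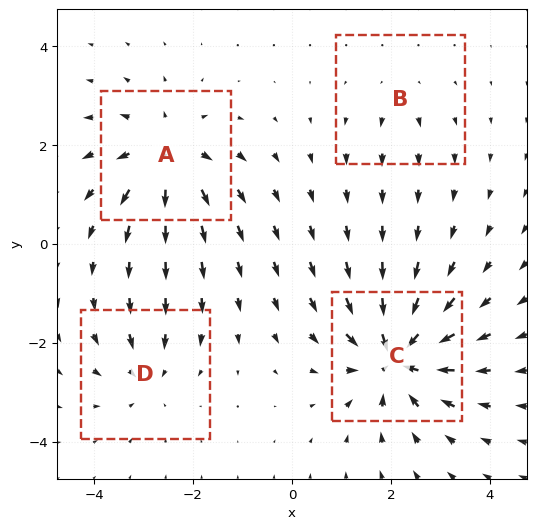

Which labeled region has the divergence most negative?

C

Divergence at each region's feature centre — A: about +6, B: about +2, C: about -8, D: about -4. Region C is most negative.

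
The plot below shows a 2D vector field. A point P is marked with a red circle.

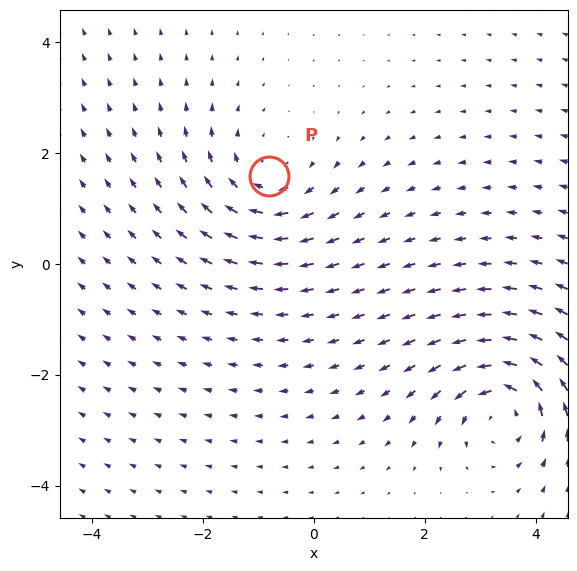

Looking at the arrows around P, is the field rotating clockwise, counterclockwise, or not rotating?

Near P at (-0.8, 1.6) the arrows circulate clockwise. The curl (z-component) there is about -3; negative curl means clockwise rotation.

clockwise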